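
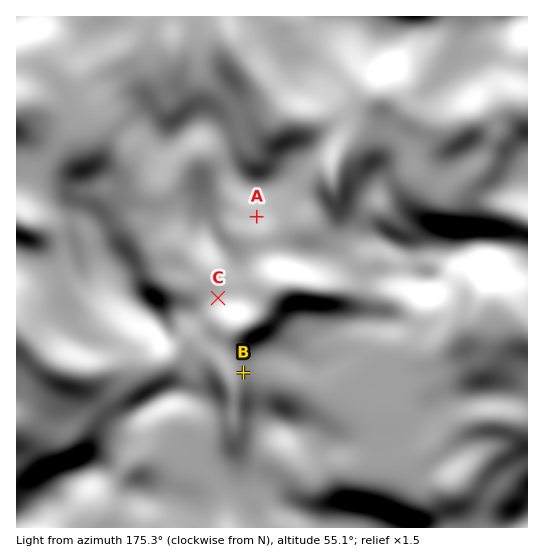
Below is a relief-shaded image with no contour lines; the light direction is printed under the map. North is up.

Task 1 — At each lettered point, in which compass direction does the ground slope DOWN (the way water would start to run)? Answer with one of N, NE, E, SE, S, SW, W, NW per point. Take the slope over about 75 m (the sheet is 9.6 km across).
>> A S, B W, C S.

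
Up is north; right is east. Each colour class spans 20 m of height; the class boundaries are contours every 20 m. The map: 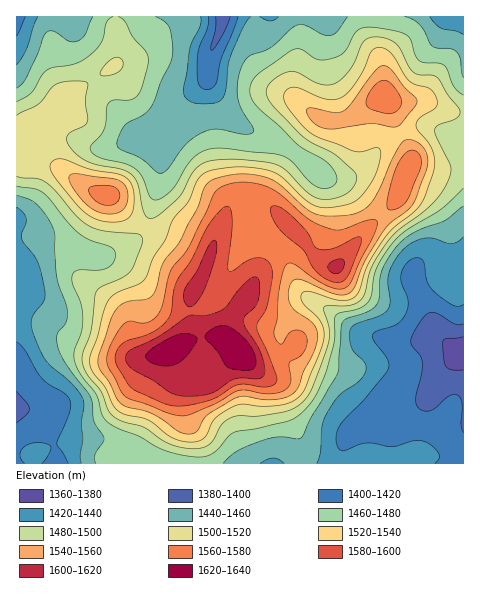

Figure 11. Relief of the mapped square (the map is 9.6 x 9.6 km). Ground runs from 1365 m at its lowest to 1640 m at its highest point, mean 1495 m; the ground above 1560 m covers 16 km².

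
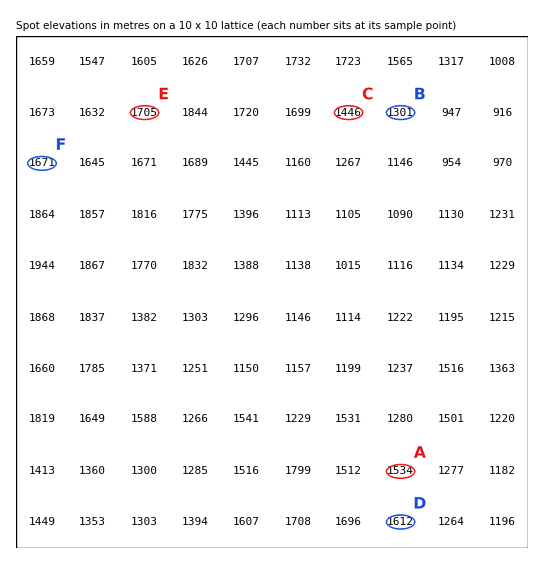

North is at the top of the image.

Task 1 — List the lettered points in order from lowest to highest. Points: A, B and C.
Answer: B C A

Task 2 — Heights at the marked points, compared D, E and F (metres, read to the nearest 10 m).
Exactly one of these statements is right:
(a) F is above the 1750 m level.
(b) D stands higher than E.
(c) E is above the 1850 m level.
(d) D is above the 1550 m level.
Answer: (d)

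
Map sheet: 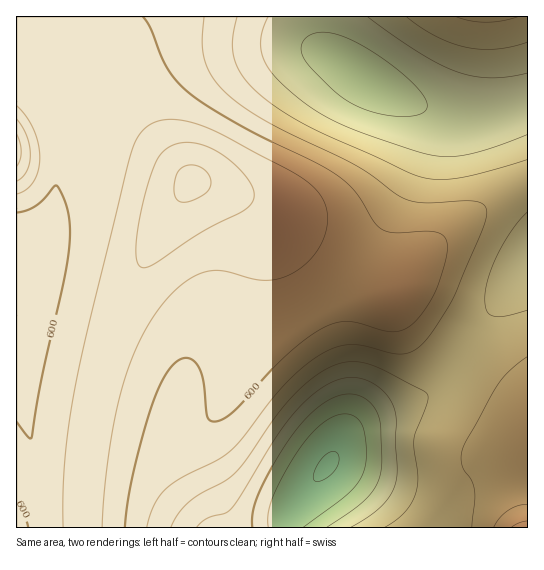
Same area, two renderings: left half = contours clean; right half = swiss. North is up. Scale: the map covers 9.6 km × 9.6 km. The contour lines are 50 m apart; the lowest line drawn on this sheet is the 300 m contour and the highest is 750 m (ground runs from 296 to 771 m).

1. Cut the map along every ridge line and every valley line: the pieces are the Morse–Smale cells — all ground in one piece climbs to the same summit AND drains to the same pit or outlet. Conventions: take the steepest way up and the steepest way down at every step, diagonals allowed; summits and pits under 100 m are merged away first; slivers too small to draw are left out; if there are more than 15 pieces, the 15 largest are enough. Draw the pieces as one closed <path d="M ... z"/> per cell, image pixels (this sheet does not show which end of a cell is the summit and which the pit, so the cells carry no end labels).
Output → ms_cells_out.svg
<path d="M109 16l-93 1 0 60 16 14 12 18 8 17 7 25-2 34-6 17-15 25-7 60-10 50-3 4 0 186 201 1 6-4 14-3 42-1 14-13 32-38 18-30 11-12 20-12 59-23 14-13 28-48 53-64 0-82-7 0-27 15-48 35-31 31-17 25-7 1-10-4-46-24-22-15-38-34-14-11-15-7-54-16-23-26-37-49-16-37-7-36z"/><path d="M315 16l-205 0-1 17 7 36 16 37 37 49 24 26 41 12 27 11 14 11 32 30 22 15 52 28 14 4 8-6 8-15 12-14 23-22 48-35 34-17 0-76-6 0-35 9-25 1-21-4-46-17-25-13-44-31-9-17z"/><path d="M527 268l-52 63-23 40-15 18-18 10-45 16-15 8-12 11-18 29-38 47-6 11 1 7 242-1z"/><path d="M527 16l-210 0-1 11 4 16 6 9 51 35 28 13 36 13 21 4 15 0 51-11z"/><path d="M17 77l0 263 12-53 7-60 19-33 4-16 0-27-10-32-17-28z"/><path d="M289 512l-7 7-8 2-37 0-20 6 68 1z"/>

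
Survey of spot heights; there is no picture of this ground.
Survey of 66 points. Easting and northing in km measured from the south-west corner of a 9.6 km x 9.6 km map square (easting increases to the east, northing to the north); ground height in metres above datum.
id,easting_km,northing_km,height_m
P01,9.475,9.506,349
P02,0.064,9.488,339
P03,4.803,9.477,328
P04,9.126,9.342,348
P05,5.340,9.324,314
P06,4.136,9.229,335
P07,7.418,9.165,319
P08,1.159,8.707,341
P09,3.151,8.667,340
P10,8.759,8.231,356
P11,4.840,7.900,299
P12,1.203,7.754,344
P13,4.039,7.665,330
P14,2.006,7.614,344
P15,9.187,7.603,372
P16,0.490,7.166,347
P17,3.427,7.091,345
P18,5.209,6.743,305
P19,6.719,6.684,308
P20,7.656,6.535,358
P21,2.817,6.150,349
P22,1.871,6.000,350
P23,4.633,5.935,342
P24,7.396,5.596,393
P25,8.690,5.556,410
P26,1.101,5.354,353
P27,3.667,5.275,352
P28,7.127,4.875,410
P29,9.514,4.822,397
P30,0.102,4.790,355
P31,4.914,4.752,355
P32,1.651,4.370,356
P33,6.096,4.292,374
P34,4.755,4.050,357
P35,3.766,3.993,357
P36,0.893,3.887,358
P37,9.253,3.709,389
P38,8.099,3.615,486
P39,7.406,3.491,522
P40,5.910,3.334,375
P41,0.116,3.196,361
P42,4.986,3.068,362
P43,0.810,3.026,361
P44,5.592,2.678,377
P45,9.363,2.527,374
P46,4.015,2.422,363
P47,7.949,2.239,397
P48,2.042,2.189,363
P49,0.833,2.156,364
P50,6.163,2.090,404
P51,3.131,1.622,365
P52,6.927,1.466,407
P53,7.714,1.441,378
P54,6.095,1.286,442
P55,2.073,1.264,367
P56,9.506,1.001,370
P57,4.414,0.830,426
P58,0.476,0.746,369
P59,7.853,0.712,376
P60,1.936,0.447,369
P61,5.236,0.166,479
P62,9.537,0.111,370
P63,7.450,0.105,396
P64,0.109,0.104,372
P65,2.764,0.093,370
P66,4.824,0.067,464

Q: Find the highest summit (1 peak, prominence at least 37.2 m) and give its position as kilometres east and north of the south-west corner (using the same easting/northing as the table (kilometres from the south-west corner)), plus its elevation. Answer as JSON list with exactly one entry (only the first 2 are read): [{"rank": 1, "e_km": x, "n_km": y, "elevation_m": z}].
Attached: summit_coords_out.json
[{"rank": 1, "e_km": 7.56, "n_km": 3.51, "elevation_m": 525}]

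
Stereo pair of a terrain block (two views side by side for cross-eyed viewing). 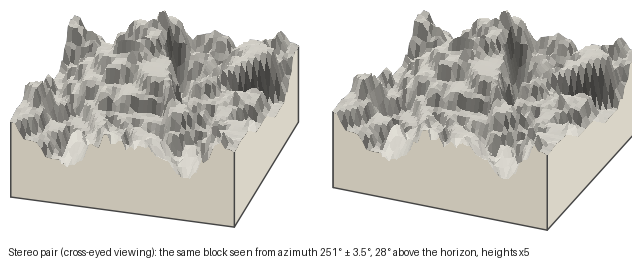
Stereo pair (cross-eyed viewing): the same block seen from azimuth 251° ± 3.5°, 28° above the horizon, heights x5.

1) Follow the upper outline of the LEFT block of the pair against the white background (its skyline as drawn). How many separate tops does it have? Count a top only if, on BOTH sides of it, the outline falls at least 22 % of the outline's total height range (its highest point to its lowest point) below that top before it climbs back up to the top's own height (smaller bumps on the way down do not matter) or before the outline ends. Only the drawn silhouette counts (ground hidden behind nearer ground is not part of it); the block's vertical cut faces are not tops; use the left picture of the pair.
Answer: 2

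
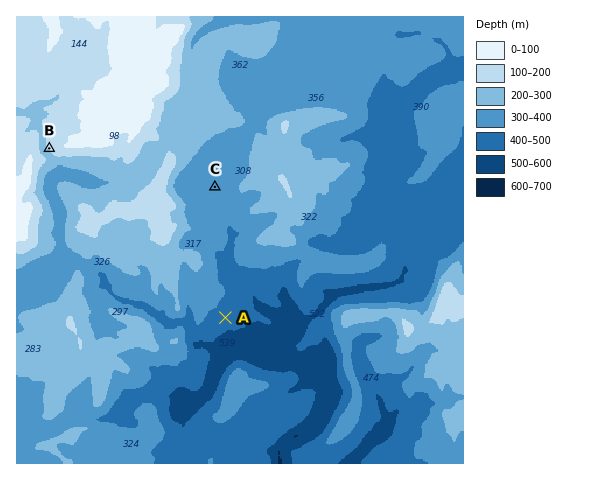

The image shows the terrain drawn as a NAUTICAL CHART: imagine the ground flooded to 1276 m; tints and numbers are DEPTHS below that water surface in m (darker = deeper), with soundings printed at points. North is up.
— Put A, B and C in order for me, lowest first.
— A C B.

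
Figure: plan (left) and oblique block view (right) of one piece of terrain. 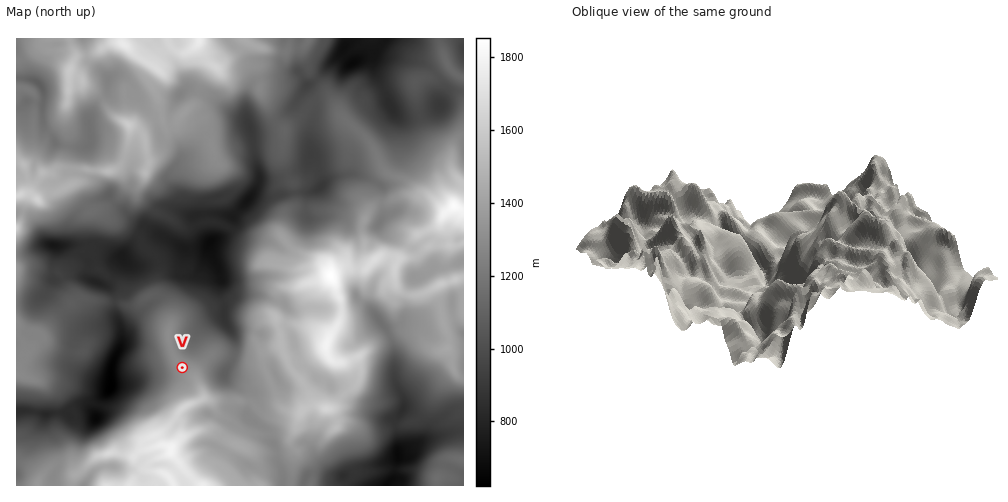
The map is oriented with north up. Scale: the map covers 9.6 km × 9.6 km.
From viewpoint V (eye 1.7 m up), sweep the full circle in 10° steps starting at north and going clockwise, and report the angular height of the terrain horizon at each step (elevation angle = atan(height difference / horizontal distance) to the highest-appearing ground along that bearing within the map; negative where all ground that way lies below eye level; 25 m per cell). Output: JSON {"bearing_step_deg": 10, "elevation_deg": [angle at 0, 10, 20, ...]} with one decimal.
{"bearing_step_deg": 10, "elevation_deg": [3.1, 1.1, -1.3, -1.7, 2.5, 4.4, 8.0, 5.9, 8.8, 6.4, 4.2, 6.0, 8.2, 9.6, 15.8, 17.9, 20.0, 22.2, 21.4, 16.9, 15.3, 12.8, 8.5, 0.7, -1.9, -4.7, -3.8, -0.5, -0.8, -1.6, 0.5, 3.7, 3.5, 2.0, 2.6, 3.6]}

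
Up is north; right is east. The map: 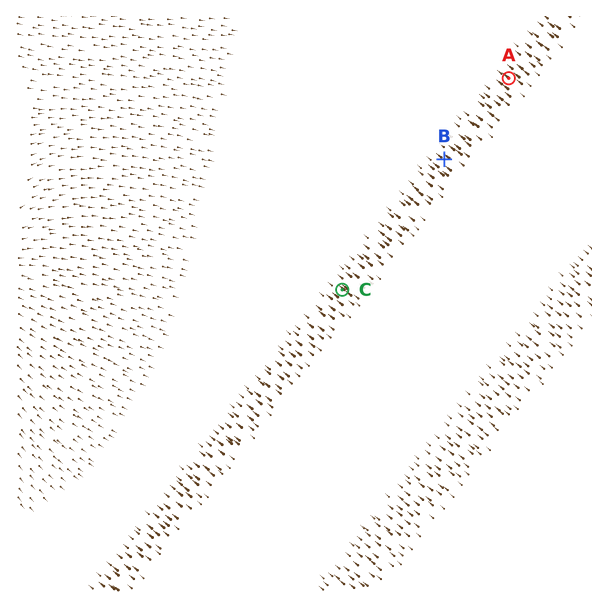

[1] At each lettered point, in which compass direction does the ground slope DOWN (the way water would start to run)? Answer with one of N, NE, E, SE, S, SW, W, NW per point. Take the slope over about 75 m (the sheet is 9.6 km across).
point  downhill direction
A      NW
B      NW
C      NW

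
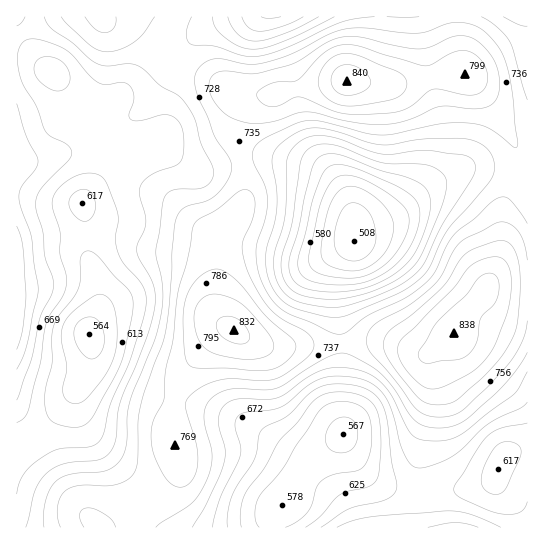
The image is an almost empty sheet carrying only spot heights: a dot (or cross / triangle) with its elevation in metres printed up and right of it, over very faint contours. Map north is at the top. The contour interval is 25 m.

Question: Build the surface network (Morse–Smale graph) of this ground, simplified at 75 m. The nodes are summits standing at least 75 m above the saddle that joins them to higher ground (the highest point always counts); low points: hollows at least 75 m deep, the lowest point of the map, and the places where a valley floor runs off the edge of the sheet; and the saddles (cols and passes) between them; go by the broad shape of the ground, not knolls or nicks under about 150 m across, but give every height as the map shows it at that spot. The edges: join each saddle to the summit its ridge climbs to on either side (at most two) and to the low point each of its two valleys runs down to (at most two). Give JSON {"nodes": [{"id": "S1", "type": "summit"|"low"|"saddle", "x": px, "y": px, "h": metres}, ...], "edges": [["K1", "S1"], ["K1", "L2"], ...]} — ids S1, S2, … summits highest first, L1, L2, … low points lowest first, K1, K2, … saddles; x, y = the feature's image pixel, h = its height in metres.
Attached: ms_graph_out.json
{"nodes": [
{"id": "S1", "type": "summit", "x": 347, "y": 81, "h": 840},
{"id": "S2", "type": "summit", "x": 454, "y": 333, "h": 838},
{"id": "S3", "type": "summit", "x": 234, "y": 330, "h": 832},
{"id": "L1", "type": "low", "x": 354, "y": 241, "h": 508},
{"id": "L2", "type": "low", "x": 89, "y": 334, "h": 564},
{"id": "L3", "type": "low", "x": 342, "y": 434, "h": 567},
{"id": "L4", "type": "low", "x": 270, "y": 17, "h": 597},
{"id": "K1", "type": "saddle", "x": 143, "y": 498, "h": 735},
{"id": "K2", "type": "saddle", "x": 241, "y": 159, "h": 730},
{"id": "K3", "type": "saddle", "x": 342, "y": 343, "h": 729},
{"id": "K4", "type": "saddle", "x": 513, "y": 181, "h": 716},
{"id": "K5", "type": "saddle", "x": 169, "y": 65, "h": 710}],
"edges": [["K1", "S3"], ["K1", "L2"], ["K1", "L3"], ["K2", "S1"], ["K2", "S3"], ["K2", "L1"], ["K2", "L2"], ["K3", "S2"], ["K3", "S3"], ["K3", "L1"], ["K3", "L3"], ["K4", "S1"], ["K4", "S2"], ["K4", "L1"], ["K5", "S1"], ["K5", "L2"], ["K5", "L4"]]}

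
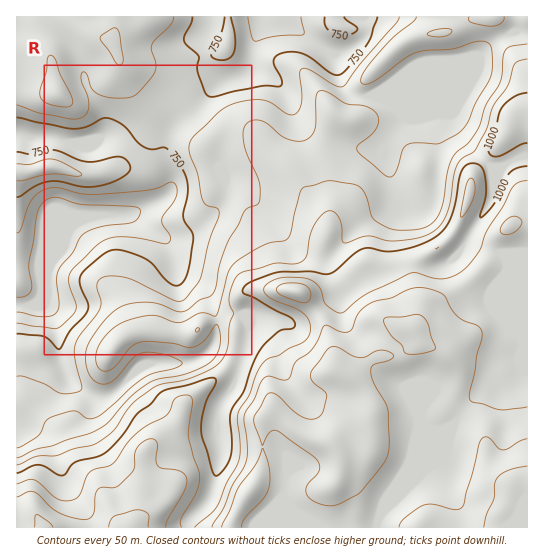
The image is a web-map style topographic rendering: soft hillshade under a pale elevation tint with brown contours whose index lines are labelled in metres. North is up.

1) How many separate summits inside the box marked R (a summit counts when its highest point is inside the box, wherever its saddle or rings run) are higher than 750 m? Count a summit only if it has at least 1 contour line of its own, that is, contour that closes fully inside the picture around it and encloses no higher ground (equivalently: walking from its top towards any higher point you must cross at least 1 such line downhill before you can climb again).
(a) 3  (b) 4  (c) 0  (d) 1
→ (d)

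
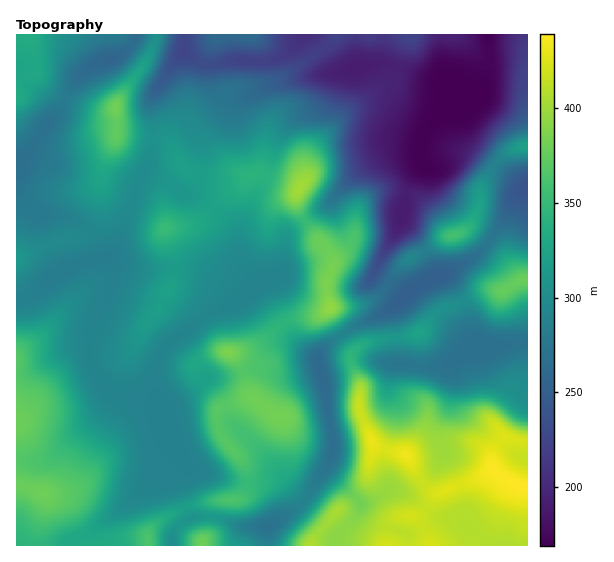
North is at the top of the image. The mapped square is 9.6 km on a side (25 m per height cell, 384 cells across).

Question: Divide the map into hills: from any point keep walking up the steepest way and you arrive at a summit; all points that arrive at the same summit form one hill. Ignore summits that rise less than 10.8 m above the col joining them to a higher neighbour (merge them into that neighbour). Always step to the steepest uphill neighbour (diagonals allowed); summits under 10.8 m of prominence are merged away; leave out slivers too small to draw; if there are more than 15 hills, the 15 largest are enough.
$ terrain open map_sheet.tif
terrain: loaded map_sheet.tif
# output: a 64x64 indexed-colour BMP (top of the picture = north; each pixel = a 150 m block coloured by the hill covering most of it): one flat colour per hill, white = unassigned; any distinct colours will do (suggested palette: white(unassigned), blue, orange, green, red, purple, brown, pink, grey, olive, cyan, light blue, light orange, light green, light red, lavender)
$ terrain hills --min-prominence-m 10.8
<image width="64" height="64" href="data:image/bmp;base64,Qk12CAAAAAAAAHYAAAAoAAAAQAAAAEAAAAABAAQAAAAAAAAIAAATCwAAEwsAABAAAAAAAAAA////ALR3HwAOf/8ALKAsACgn1gC9Z5QAS1aMAMJ34wB/f38AIr28AM++FwDox64AeLv/AIrfmACWmP8A1bDFADMzMzAAAAAAAAAAAAAAAAAAAAAAIiIiIiIiIiIiIiIiMzMzMzAAAAAAAAAAAAAAAAAAAAAiIiIiIiIiIiIiIiIzMzMzMwAAAAAAAAAAAAAAAAAAAAIiIiIiIiIiIiIiIjMzMzMzMAAAAAAAAAAAAAAAAAAAACIiIiIiIiIiIiIiMzMzMzMzMAAAAAAAAAAAAAZgAAAAAiIiIiIiIiIiIiIzMzMzMzMzAAAAAAAAAAAABmYAAAAFIiIiIiIiIiIiIjMzMzMzMzMwAAAAAAAAAABmZmAAAFVVIiIiIiIiIiIiMzMzMzMzMzMAAAAAAAAABmZmYAAFVVVVVSIiIiIiIiIzMzMzMzMzMzMAAAAAZmZmZmZmAFVVVVVVUiIiIiIiIjMzMzMzMzMzMzAAZmZmZmZmZmZlVVVVVVVVIiIiIiIiMzMzMzMzMzMzMwZmZmZmZmZmZmVVVVVVVVVSIiIiIiLMzMMzMzMzMzMzBmZmZmZmZmZmZVVVVVVVVVIiIiIiIszMzDMzMzMzMzNmZmZmZmZmZmZmVVVVVVVVUiIiIiIizMzMwzMzMzMzM2ZmZmZmZmZmZmZVVVVVVVVSIiIiIiLMzMzMMzMzMzM2ZmZmZmZmZmZmZVVVVVVVVVIiIiIiIszMzMzDMzMzMzZmZmZmZmZmZmZlVVVVVVVVUiIiIiIizMzMzMwzMzMzNmZmZmZmZmZmZmVVVVVVVVVVIiIiIiLMzMzMzMMzMzOWZmZmZmZmZmZmZVVVVVVVVVUiIiIiIszMzMzMzDMREZmWZmZmZmZmZmZlVVVVVVVVVSIiIiIizMzMzMzBEREZmZlmZmZmZmZmZmVVVVVVVVVVIiIiIiLMzMzMzMERERmZmZZmZmZmZmZmVVVVVVVVVVVSIiIiIszMzMzMERERGZmZmZmWZmZmZmZVVVVVVVVVVSIiIiIiMzzMzMERERERmZmZmZmZmZmZllVVVVVVVf//IiIiIiIzMzzMwRERERGZmZmZmZmZmZmZVVVVVVX////yIiIiIjMzMzzBEREREZmZmZmZmZmZmXdVVVVVVf/////yIiIiMzMzMzERERERGZmZmZmZmZmXd3VVVVVV//////u7u7szMzMzMxERERERGZmZmZmZmXd3d3VVVV//////+7u7uzMzMzMzERERERERmZmZmZmZd3d3d1VVX//////7u7u7MzMzMzMREREREREZmZmZmZd3d3d3d1Vf//////u7u7szMzMzMzEREREREREZmZmZl3d3d3d3d3//////u7u7uzMzMzMzMRERERERERERmZl3d3d3d3d3d/////+7u7u7ADMzMzMxERERERERERqpmXd3d3d3d3d3j///+7u7u7sAAzMzMzMRERERERERqqqZd3d3d3d3d3iI///7u7u7uwAAMzMzMxEREREREaqqoREXd3d3d3d4iIiI/7u7u7u7AAAAMzMzERERERGqqqoRERd3d3d3d3iIiIiIu7u7u7sAAAAAAzMaqqqqqqqqqhERF3d3d3d3eIiIiIiIu7u7uwAAAAAABKqqqqqqqqqqERERd3d3d3d3iIiIiIiIu7u7AAAAAAAESqqqqqqqqqoRERF3d3d3d3eIiIiIiIiLu7sAAAAAAERKqqqqqqqqqhEREXd3d3d3d3iIiIiIiIu7uwAAAAAEREqqqqqqqqqhERERd3d3d3d3d4iIiIiIiLu7AAAAAERESqqqqqqqqqERERERd3d3d3d3iIiIiIiIi7sAAEREREREqqqqqqqhEREREREXd3d3d3eIiIiIiIiLuwBERERERESqqqqqqhEREREREREXd3d3d4iIiIiIiIi7BEREREREREqqqqoRERERERERERF3d3d3eIiIiIiIiLtERERERERESqqqERERERERERERERd3d3d4iIiIiIiIiERERERERERKqqERERERERERERERF3d3d3iIiIiIiIiNREREREREREShERERERERERERERERF3d3d4iIiIiIiN1ERERERERERBERERERERERERERERERd3d3eIiIiIjd3eREREREREREQREREREREREREREREREXd3d4iIiIjd3d7kRERERERERBEREREREREREREREREREREYiIiI3d3d3uREREREREREERERERERERERERERERERERGIiI3d3d3e7kREREREREQREREREREREREREREREREREYiIjd3d3d7u5ERERERERBERERERERERERERERERERERGIiN3d3d3u7uREREREREERERERERERERERERERERERERiI3d3d3e7u5EREREREQREREREREREREREREREREREREYjd3d3d7u7uRERERERBEREREREREREREREREREREREREd3d3d3u7u5EREREREERERERERERERERERERERERERERIt3d3e7u7uRERERERBERERERERERERERERERERERERIi3d3d7u7u7kREREREERERERERERERERERERERERAAIiIt3d3u7u7u5ERERERBERERERERERERESIREREQAAAiIi3d3e7u7u7u5EREREQREAAREQERERESIiIgAAAAAiIiLd3d7u7u7u7uJEREREAAAAAAAAARERIiIiIAAAACIiIt3d3u7u7u7u4iREREQAAAAAAAAAERIiIiIgAAAAIiIi3d3e7u7u7u7iIkRERAAAAAAAAAABIiIiIiAAAAAiIiLd3d"/>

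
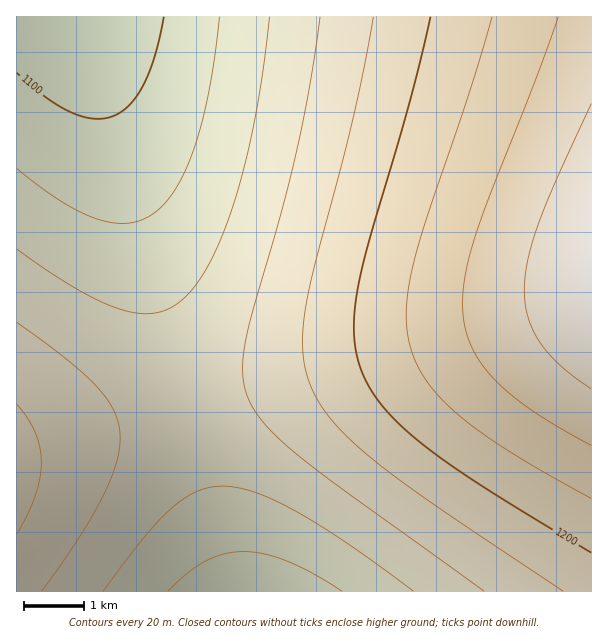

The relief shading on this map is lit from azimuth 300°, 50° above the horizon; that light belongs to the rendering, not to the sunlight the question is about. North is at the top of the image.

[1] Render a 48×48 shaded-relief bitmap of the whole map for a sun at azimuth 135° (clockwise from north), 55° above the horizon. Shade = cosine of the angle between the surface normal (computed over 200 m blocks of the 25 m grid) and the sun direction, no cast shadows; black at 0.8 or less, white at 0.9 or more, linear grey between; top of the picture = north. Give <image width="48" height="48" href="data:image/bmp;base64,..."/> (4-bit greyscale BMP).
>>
<image width="48" height="48" href="data:image/bmp;base64,Qk32BAAAAAAAAHYAAAAoAAAAMAAAADAAAAABAAQAAAAAAIAEAAATCwAAEwsAABAAAAAAAAAAAAAAABEREQAiIiIAMzMzAERERABVVVUAZmZmAHd3dwCIiIgAmZmZAKqqqgC7u7sAzMzMAN3d3QDu7u4A////AFVVVVVVVVVVRERERDMzMzMzMzMzMzMzM1VVVVVVVVVVRERERDMzMzMzMzMzMzMzM1VVVVVVVVVURERERDMzMzMzMzMzMzMzM1VVVVVVVVVURERERDMzMzMzMzMzMzMzM1VVVVVVVVVERERERDMzMzMzMzMzMzMzM1VVVVVVVVREREREQzMzMzMzMzMzMzMzM0RFVVVVVUREREREQzMzMzMzMzMzMzMzM0REREVUREREREREMzMzMzMzMzMzMzMzM0RERERERERERERDMzMzMzMzMzMzMzMzM0REREREREREREQzMzMzMzMzMzMzMzMzM0RERERERERERDMzMzMzMzMzMzMzMzMzM0REREREREREMzMzMzMzMzMzMzMzMzMzMzNEREREREQzMzMzMzMzMzMzMzMzMzMzMzMzM0REMzMzMzMzMzMzMzMzMzMzMzMzMzMzMzMzMzMzMzMzMzMzMzMzMzMzMzMzMzMzMzMzMzMzMzIiIiIiMzMzMzMzMzMzMzMzMzMzMzMzIiIiIiIiIiMzMzMzMzMzMzMzMzMzMzMiIiIiIiIiIiIiMzMzMzMzMzMzMzMzMyIiIiIiIiIiIiIiIiMzMzMzMzMzMzMzIiIiIiIiIiIiIiIiIiIjMzMzMzMzMzMiIiIiIiIiIiIiIiIiIiIiIjMzMzMzMyIiIiIiIhERERERIiIiIiIiIiIjMzMzMiIiIiIiIRERERERERIiIiIiIiIiIjMzIiIiIiIiERERERERERERIiIiIiIiIjMzIiIiIiIhERERERERERERESIiIiIiIjMyIiIiIiIhERERERERERERERESIiIiIjMyIiIiIiIREREREREREREREREREiIiIjMyIiIiIiIREREREREREREREREREREiIjMzIiIiIiIRERERERERERERERERERERIjMzIiIiIiIRERERERERERERERERERERETMzIiIiIiERERERERERERERERERERERETMzIiIiIiERERERERERERERERERERERETMzIiIiIiERERERERERERERERERERERETMzIiIiIiERERERERERERERERERERERETMzIiIiIiERERERERERERERERERERERETMzIiIiIiERERERERERERERERERERERETMzIiIiIiERERERERERERERERERERERETMzMiIiIiERERERERERERERERERERERETMzMiIiIiERERERERERERERERERERERETMzMiIiIiERERERERERERERERERERERETMzIiIiIiERERERERERERERERERERERETMzIiIiIiERERERERERERERERERERERETMzIiIiIiERERERERERERERERERERERETMzIiIiIiERERERERERERERERERERERETMzIiIiIiERERERERERERERERERERERETMzIiIiIiERERERERERERERERERERERETMzIiIiIiERERERERERERERERERERERETMzIiIiIhEREREREREREREREREREREREQ=="/>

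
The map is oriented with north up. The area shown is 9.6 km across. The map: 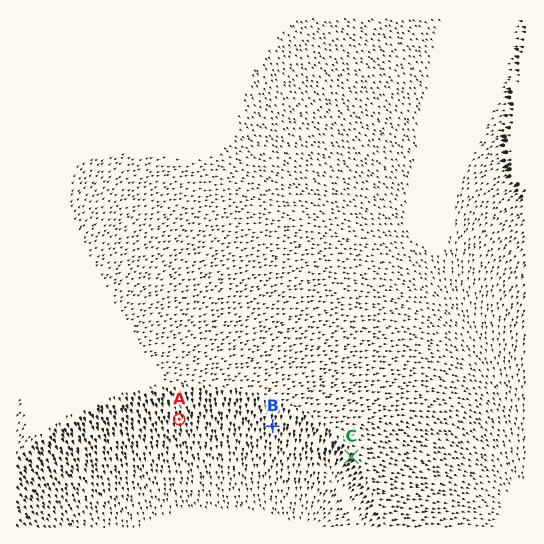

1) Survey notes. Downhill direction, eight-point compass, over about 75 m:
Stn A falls S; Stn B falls S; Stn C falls SW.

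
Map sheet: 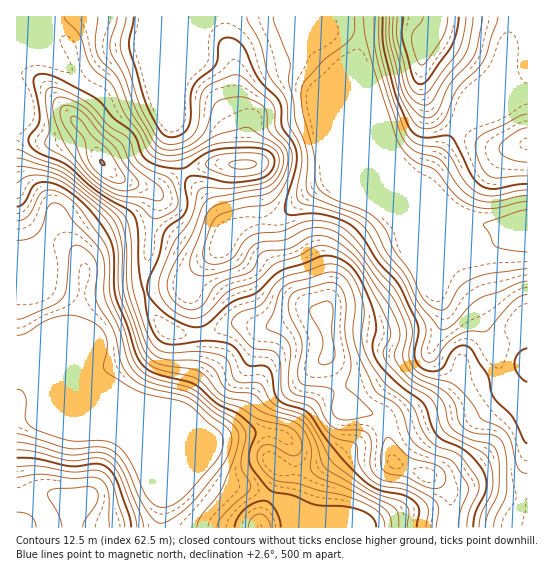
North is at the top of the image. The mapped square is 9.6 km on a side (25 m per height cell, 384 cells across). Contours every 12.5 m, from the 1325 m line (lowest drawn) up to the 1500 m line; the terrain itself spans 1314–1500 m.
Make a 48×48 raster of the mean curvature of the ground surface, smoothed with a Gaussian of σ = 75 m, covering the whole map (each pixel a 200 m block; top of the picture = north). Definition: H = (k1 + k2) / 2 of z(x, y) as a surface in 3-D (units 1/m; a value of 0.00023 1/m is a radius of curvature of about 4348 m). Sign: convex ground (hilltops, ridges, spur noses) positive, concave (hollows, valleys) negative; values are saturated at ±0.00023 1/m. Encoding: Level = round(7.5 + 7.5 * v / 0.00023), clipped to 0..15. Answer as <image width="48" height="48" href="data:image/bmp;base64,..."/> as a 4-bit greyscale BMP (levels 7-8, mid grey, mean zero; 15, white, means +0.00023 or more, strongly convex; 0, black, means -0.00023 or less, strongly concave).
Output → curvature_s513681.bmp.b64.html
<image width="48" height="48" href="data:image/bmp;base64,Qk32BAAAAAAAAHYAAAAoAAAAMAAAADAAAAABAAQAAAAAAIAEAAATCwAAEwsAABAAAAAAAAAAAAAAABEREQAiIiIAMzMzAERERABVVVUAZmZmAHd3dwCIiIgAmZmZAKqqqgC7u7sAzMzMAN3d3QDu7u4A////AJh3eIZ811eZmJqb/mZ3d3dgJ5iby4QjeId3eJiLtlV5mHeKy1d2ZVMANUNYu5UzV3eIiry7lDNGiYZnhkVFZUMkZBJHq7l1V4mqu97rcyREaadURVVndlV6t1i6m92mV5vMus77Yzd1R6p0SLqZh2e+/L79mbymRpq6h53qU1d3RGmYneuZmJrN7szsupmnRZmYVYzIQ3d3dDWK38dVeqmJ3ZiZvJipU5h2RFiGNXd3diNZ3YMSaYVHu3Z3m4nLYnZUQyNDV3d3dSE2hjECi4Q2qXd2ZUarc3QzRVVXd3d3UzI2YxADvrhoqYiGMiNnZZVGd3d3d3dkE1ZohlQ2vuyqqpmYVVZ2ZsdXd3d3ZTIQFJuXesyXm8upq7u6h3h2aMhnd3ZkREQzN9/HaM/Zd4iHiqq6h2dlaKdnd2iGVneIeb3aZXzah3eZiYd2Zmh1aIZ3d3qGaKqph4irdFnLqYiqiHMTeIl2end3d3l1acyod2V5hEeru7qWRVADnKhVm3Z3d2dTWu25d3VZllV5m7ljRmEDrrZFeYVXdlUySu7cypd5qWVomrdFnLYje6dmd6dERWUiSu/+y8uauoZ5mqZYvcl0SId5mal1Z3UzbP/IZ6u6qYiam6d5q6l1R4d4qpmYh3VFnvxiE3q6d4m6q7mZmpZEV4h3momql2Vov+gyNGiYZ5vLrMuoi5MSaJmHi4mahkRY38YjZ4mXaLy6rNyne5MTeImHioiZhkI438c1eImWRpqYrO2meoJGeHiHeHeZhjEnzulVZUVmZndmi9yFZ1JnaHd3d3d4hTIlrut2YxI4u4Zniql1VCV3Z3ZmZnd3ZEQ0ndp4hDY4u4eJqph2Uzd3d4h3Znh3ZVZFrLhppidVZkWbu5iIZVd3d4h3eJh2dmVFiahppiRlRDR6q6qoVXhnd2VVVqhUQzM1ZpqspTREVmRYmYh0NnqGZEREMtgyEBNpdpzclVVDRnU1ZSEkd3iVRXiHQscgAlnP7Ly4VGhkV3U0QSV3d3eFV6zbhoQRNa7//runVXm6q5ZVNHd3d3ZkaazcqkRFaN//p3mqvN7//+hmNnd3d1VUaaqqmki7me/6VFZ6z/////uGNnd3dUdkaJmZmY39mM/ZiFIkabmJvvyVJ3d3cnqGaZqqqou3aN2Y3WABJWQzRnd0N3d3QqynaJmqq1VVn/pFu1AQN4Znh0NUR3d3I77JZnd3m3I5//YmpyFzSaiJzJVUZ3h2BKzLZGVEaXJd/4RapQV0aqiJzslTZ4d0BbzKY3d2V2OexjWclBd0e7maqZhSZ3dyF+/IU0d3Z1fLU0jMgzd1aqmahVZkR3dgKP/oVEV3aHqnRpmrgld3RneZdVeIdWdBSN/pZWVXamdlaad4Ymd3dFeZdniIh1UiWM/amHdmandmi5VnQ3d3dmmph3d3iHUiat7KqYdlaXd4rIZ3M3d3doqph2Z4mZcxff26unZlaId4qXeZU3d3d3mIdmeJmZcwb/uaynZlaId3dmisk3d3d2d3ZmeIiHYgXdh6y4Z3eQ=="/>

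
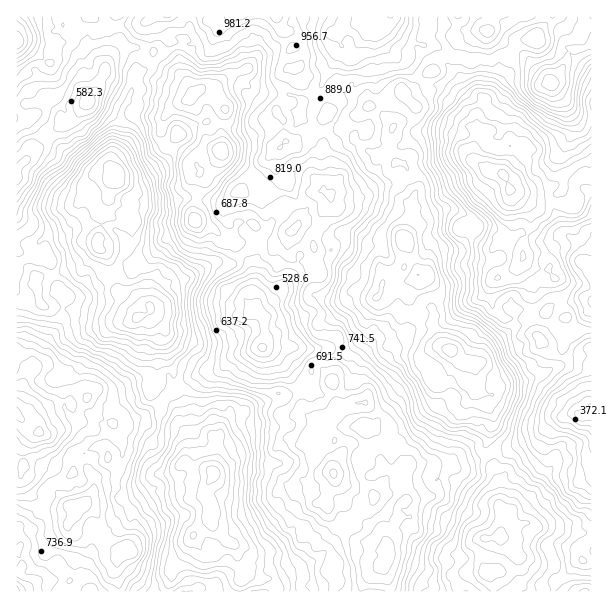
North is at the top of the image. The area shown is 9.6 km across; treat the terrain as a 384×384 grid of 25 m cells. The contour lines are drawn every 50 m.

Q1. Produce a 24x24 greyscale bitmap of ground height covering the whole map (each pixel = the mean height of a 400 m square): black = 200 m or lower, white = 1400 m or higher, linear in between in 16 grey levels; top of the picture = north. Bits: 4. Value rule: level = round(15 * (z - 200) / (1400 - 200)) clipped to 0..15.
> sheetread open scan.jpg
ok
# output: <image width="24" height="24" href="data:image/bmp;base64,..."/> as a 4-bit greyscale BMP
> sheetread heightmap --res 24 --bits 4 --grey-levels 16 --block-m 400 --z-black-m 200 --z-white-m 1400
<image width="24" height="24" href="data:image/bmp;base64,Qk2WAQAAAAAAAHYAAAAoAAAAGAAAABgAAAABAAQAAAAAACABAAATCwAAEwsAABAAAAAAAAAAAAAAABEREQAiIiIAMzMzAERERABVVVUAZmZmAHd3dwCIiIgAmZmZAKqqqgC7u7sAzMzMAN3d3QDu7u4A////AJh3aKqrqYZUeay7mYdmV7zMqHZEaazLmHZVZ73cl2VUV6zLqGVFeb3bdlVVVpvLl1Zles3adURVVoqpdUVmec3bdlRVVnmXZSNWaKvKdVVlaJqWVCNVaJqpdlVWirymQkVVeZiHZmVXrM24VEVnmphkNGZ5vd2nZWeavLlkJGeavduGZomb3shTNXm7zKh3d5mbzchTNXq8zJZmaJm8u6h1Vnm8zIZVWIm9yoZmZ3isy4ZVZ4rNy3RmZ3ebyoZEVnrN23Vnd2aKuWMjRFi+2mRHiHeaqEIjVFaLyGQ2mYiqp0M0ZmVXl2VGiImap0RGiGZFh1RGiImqqGVpuYdld1VWiYiJmYiLyqh2d3eHiYdniZqZu6h3eIipmXZWeaupqw=="/>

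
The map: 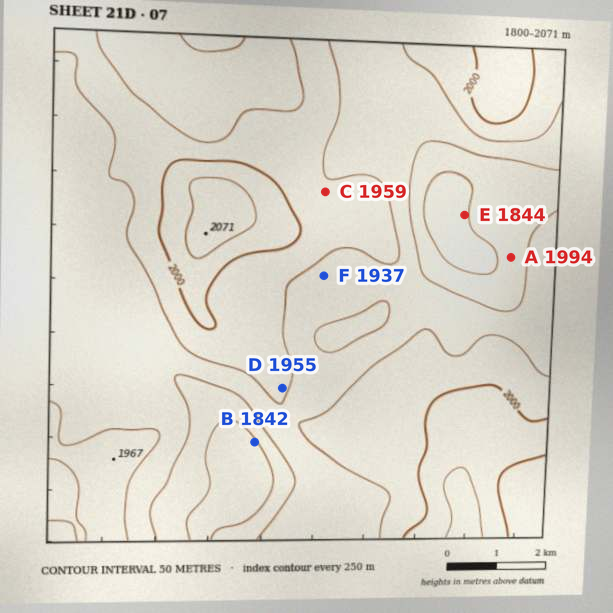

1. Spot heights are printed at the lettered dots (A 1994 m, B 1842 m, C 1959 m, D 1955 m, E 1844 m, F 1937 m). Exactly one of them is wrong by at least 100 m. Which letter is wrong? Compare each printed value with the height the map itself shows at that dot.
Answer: A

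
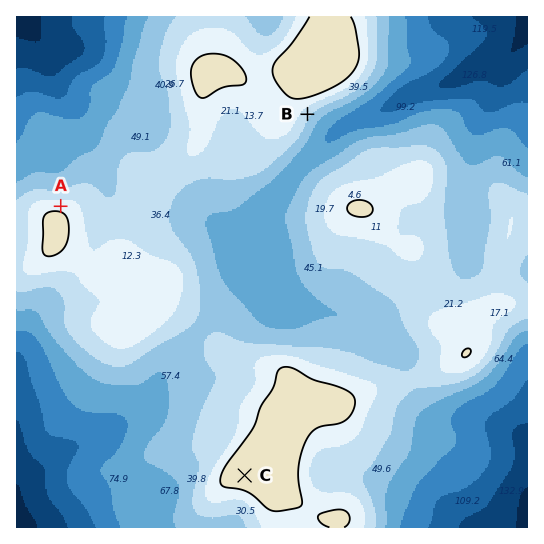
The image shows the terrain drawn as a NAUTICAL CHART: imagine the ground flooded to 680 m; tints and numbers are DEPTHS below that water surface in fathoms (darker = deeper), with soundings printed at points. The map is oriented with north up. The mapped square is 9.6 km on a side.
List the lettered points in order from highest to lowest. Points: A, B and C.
C A B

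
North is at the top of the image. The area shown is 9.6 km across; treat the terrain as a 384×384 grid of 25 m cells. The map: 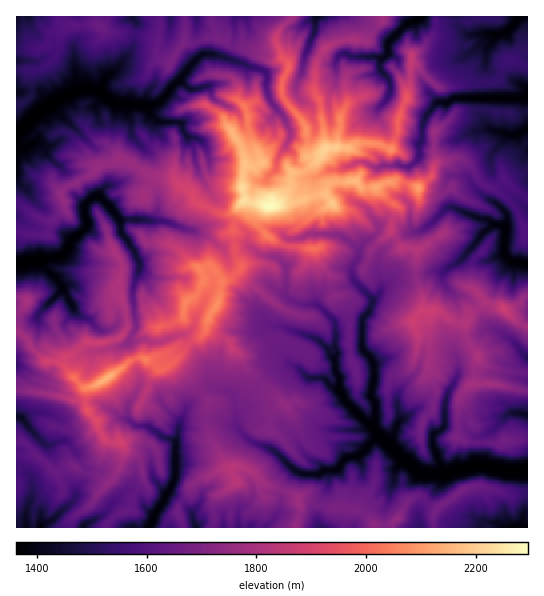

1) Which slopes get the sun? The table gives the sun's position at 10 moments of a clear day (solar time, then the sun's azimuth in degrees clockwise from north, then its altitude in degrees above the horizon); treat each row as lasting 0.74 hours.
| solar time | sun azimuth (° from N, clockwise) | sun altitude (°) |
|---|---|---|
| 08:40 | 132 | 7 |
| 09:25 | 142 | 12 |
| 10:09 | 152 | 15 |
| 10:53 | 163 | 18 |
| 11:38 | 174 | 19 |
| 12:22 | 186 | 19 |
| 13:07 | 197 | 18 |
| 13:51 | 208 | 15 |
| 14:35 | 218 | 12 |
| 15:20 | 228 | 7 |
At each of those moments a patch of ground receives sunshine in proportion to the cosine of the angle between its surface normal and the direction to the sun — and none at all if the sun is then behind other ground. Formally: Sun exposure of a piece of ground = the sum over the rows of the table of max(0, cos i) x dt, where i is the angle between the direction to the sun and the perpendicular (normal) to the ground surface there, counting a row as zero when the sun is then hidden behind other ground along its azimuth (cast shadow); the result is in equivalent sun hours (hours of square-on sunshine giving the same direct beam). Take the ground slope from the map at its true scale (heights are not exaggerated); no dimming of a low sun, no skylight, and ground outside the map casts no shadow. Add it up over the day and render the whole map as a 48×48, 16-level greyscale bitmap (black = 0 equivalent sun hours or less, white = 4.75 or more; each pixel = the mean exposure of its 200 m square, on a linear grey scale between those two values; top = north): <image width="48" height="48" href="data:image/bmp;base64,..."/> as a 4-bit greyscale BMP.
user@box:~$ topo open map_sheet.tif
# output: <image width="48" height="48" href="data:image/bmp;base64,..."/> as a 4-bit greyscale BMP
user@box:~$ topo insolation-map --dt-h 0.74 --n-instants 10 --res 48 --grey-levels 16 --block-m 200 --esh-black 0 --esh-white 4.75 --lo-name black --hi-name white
<image width="48" height="48" href="data:image/bmp;base64,Qk32BAAAAAAAAHYAAAAoAAAAMAAAADAAAAABAAQAAAAAAIAEAAATCwAAEwsAABAAAAAAAAAAAAAAABEREQAiIiIAMzMzAERERABVVVUAZmZmAHd3dwCIiIgAmZmZAKqqqgC7u7sAzMzMAN3d3QDu7u4A////AHiCa7Nc/nOoaImbukRpzauESbmYiHiKypeZI81Uh3JFeImHqoeJuZhSEWloqazLypaZozqlWMQl2L26iphnQjNDITlRe7udq4h3d3XMaIQmqjjsmHMDMSMlEAAABJp1M0eJeoZKuVpDObhmkxAAAAMEQAAAAAAAAHqVeFdomHgjIUdmMyAjEQEEQQAAAAAAAolBMVmpyIc0dlEAEAWHyiABERaidRA57oMBJZrch4M0h1EAAnhoVZYgA5xWv//9vCBamJpCJBFUZUMzm4V1VndRNJliZlQCNAOXV5lAAjqFZUVnVVd2eHQUtiSWJodAEGYkicQ0S8iJZnd2ZolndSBWd3NnSGZkAdzd7VWKZ3WpdnZnZnV2UhSTZbpmSYZ4zO2nWf/rpJqKpTR3ZjESIidkmYqoRbzf/hEmqSf+qJ7bl3iHdCMQFDmDWpipcliFIQW6cQAZy97rmImZZEMnpWhTRpd3dUVDRXmYMAAAXaVbmZm5ZWe4Y0UjM2lmZ3lVQbgREiEAAAJErbmUVmh1NGUYumh2eXNWRqIAADIQAAABfdgyNWUgOFYruqiHiFExbDACAAAAEHu6aKVFVDN7xnYleqiIqpZZ3VETAAAyIRAqdauGVq3KZJcyQ0aJhGnOw4gQABZnMyAmlXuHeqQQO5iCMhNEEjioNkRQATVnIxJkZzd5uCSJmJc0MzIQAUcQBAAAAVRGMAMxGGe7hHepp0FKdDMQFmEAAAAAN3VEQBVEZnN7qre8uWWmhmURAAAAABABISREMEZVdEEmqVVsyHdXiZqnEAAAAGMzEVqWEnVDAAExFY7f7LlZjMmqggQgJ87tUkIxBphQAARWv+dDNDVmtjJqy0ByKoZ2ZQFANAAAACeZpjZQAnrIaRAEh3ETJSaJ6yYgAAADaHZ9zP/O3v7Wd6gQETIVRIQUoyUBZ3arzJfu7/7b3+pKzryyADu0gzBZdDAUiomYgwJJUzablkS/5V2ripQZdwJ2W5U2VGmJQUiFAANCRH3cq7uXpzandDhiBM6oVWdiETQyEANTI2cwNkBaI2cVRFIQA1jtxyIxESVWhgNJgQAQAAAGmZQTMyABVSEmQQEhESVkRBAmrIVBEyABV0QhMzIREBAhAAAAADiTISAQOKmcpyABAAJQJEV3URIQARAxA5pxABAiAAAQAmAGQQARAVMxETAAAAAAN5giEABRIBAAA4QDiGVpuZUhIwAAAAJYeGICQQNQIEEAAnQAJ3eZmYljISEAABAUijAjUhYAIBYgAHowASIQARZ3UgE3eXYRAAEgEFEDIAA0ADVGUzMzRKm6h3hnq6hAIQAAADQBEAAAARWVRomaeJm6l6hjJHqSEiAAABcRMAIQAhhBI0ImvBJJiLu5VWhlIQAAJHQxQgAAACZDMSQ2dpqWiKq7lmM3cxJFRVAwSCIzADN1Z0IiJEM3eniqqGQkWKhDNUAgA5unEAA3ZUMgEzNli6l0QjQkIkMiMiIBAAAVggAERYd1EjMlQjM0E2QkI0IRIQVQAAAllhADNWmqUQ=="/>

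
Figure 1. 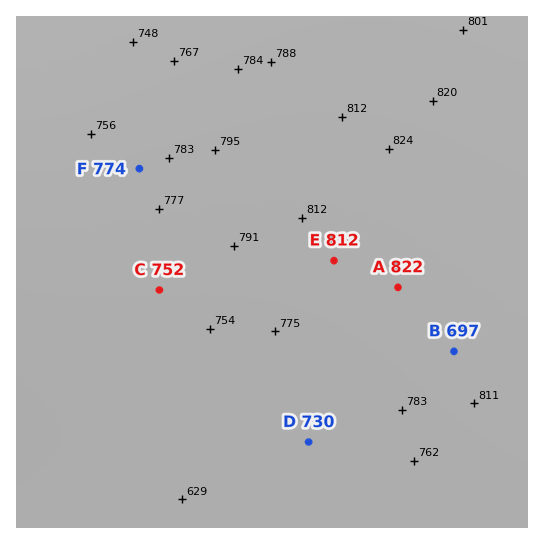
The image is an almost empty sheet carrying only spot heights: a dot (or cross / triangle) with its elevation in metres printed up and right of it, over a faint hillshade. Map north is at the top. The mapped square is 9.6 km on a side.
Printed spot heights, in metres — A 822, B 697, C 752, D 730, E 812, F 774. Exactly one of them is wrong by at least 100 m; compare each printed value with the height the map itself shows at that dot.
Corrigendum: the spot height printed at B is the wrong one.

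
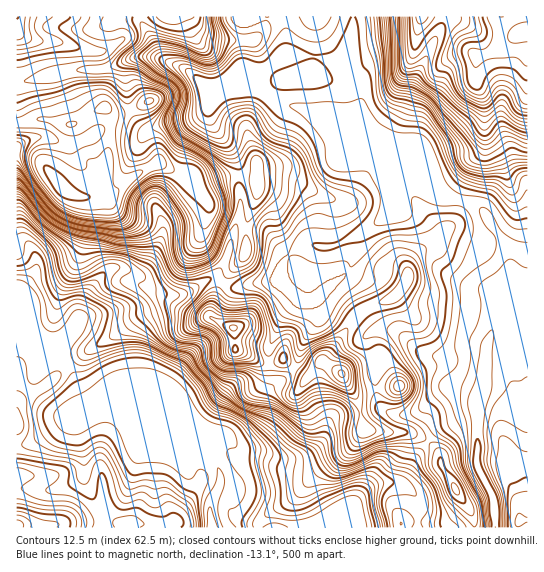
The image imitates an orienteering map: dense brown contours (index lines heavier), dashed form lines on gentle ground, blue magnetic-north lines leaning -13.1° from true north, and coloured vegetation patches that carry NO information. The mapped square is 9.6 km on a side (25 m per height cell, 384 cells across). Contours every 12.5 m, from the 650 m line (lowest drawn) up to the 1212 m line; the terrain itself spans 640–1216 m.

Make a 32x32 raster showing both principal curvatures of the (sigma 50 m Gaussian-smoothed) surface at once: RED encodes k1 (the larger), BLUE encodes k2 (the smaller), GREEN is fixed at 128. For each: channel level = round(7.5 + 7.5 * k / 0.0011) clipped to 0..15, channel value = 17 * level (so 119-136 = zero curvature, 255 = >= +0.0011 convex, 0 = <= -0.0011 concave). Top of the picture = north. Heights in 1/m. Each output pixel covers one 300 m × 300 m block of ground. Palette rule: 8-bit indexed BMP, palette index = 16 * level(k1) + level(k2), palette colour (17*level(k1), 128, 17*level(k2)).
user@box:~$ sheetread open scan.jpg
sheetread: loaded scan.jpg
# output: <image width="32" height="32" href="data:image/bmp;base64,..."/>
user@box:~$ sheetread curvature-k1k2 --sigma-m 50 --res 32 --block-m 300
<image width="32" height="32" href="data:image/bmp;base64,Qk02CAAAAAAAADYEAAAoAAAAIAAAACAAAAABAAgAAAAAAAAEAAATCwAAEwsAAAABAAAAAAAAAIAAABGAAAAigAAAM4AAAESAAABVgAAAZoAAAHeAAACIgAAAmYAAAKqAAAC7gAAAzIAAAN2AAADugAAA/4AAAACAEQARgBEAIoARADOAEQBEgBEAVYARAGaAEQB3gBEAiIARAJmAEQCqgBEAu4ARAMyAEQDdgBEA7oARAP+AEQAAgCIAEYAiACKAIgAzgCIARIAiAFWAIgBmgCIAd4AiAIiAIgCZgCIAqoAiALuAIgDMgCIA3YAiAO6AIgD/gCIAAIAzABGAMwAigDMAM4AzAESAMwBVgDMAZoAzAHeAMwCIgDMAmYAzAKqAMwC7gDMAzIAzAN2AMwDugDMA/4AzAACARAARgEQAIoBEADOARABEgEQAVYBEAGaARAB3gEQAiIBEAJmARACqgEQAu4BEAMyARADdgEQA7oBEAP+ARAAAgFUAEYBVACKAVQAzgFUARIBVAFWAVQBmgFUAd4BVAIiAVQCZgFUAqoBVALuAVQDMgFUA3YBVAO6AVQD/gFUAAIBmABGAZgAigGYAM4BmAESAZgBVgGYAZoBmAHeAZgCIgGYAmYBmAKqAZgC7gGYAzIBmAN2AZgDugGYA/4BmAACAdwARgHcAIoB3ADOAdwBEgHcAVYB3AGaAdwB3gHcAiIB3AJmAdwCqgHcAu4B3AMyAdwDdgHcA7oB3AP+AdwAAgIgAEYCIACKAiAAzgIgARICIAFWAiABmgIgAd4CIAIiAiACZgIgAqoCIALuAiADMgIgA3YCIAO6AiAD/gIgAAICZABGAmQAigJkAM4CZAESAmQBVgJkAZoCZAHeAmQCIgJkAmYCZAKqAmQC7gJkAzICZAN2AmQDugJkA/4CZAACAqgARgKoAIoCqADOAqgBEgKoAVYCqAGaAqgB3gKoAiICqAJmAqgCqgKoAu4CqAMyAqgDdgKoA7oCqAP+AqgAAgLsAEYC7ACKAuwAzgLsARIC7AFWAuwBmgLsAd4C7AIiAuwCZgLsAqoC7ALuAuwDMgLsA3YC7AO6AuwD/gLsAAIDMABGAzAAigMwAM4DMAESAzABVgMwAZoDMAHeAzACIgMwAmYDMAKqAzAC7gMwAzIDMAN2AzADugMwA/4DMAACA3QARgN0AIoDdADOA3QBEgN0AVYDdAGaA3QB3gN0AiIDdAJmA3QCqgN0Au4DdAMyA3QDdgN0A7oDdAP+A3QAAgO4AEYDuACKA7gAzgO4ARIDuAFWA7gBmgO4Ad4DuAIiA7gCZgO4AqoDuALuA7gDMgO4A3YDuAO6A7gD/gO4AAID/ABGA/wAigP8AM4D/AESA/wBVgP8AZoD/AHeA/wCIgP8AmYD/AKqA/wC7gP8AzID/AN2A/wDugP8A/4D/ANnGyLmllre4t6fKtJKnt8eVlYWGd3R06KeUp4X3wMHIlnWGl4WXhZeGqLijk5d1lre4l3V0c7fIh2OU1/mgwriFhYWFhbeVlpandbaEl3WFl6i3pYRio6WEY5b5toDll7i3uKeFyIZ1hpZ2mIWXhKiXh5a114KDlXSm9+ZwociHhYaGlpXIhHaHh4eGhpeFloR0dKb52HGUlpTpt3CmqIelhXZ1hqaFd4eHh3eGhnOFhpalgqf55ubHxba1kaWoh7l2dneGhoeHh4d3hoRhgpV1triThei3paaWhoaTppd3t3V1d4eHh3eHh4aTtKPIpaXohWRj9WKSkYSXh3SWl3eXt5d1h3d3h4d3dGLHxOrH1PmVlObVouj6knWWhYWXd5eGuJWGdXd3dnRxlMWRkKVztObF/JNz1uijhoeHhZiHloeGpceFdHRygnHF+fv20vmw6NfHs4bGhHSHiIeFmIeHh4eVuOe2lKTYt3CC96Vx1aOi56Rjp6aDhpaGh3WXd4eFp4R1l7e3pbb39vT52bWTxnNz1oaFhZeomIaHhoeHd4W3ZWRzhZaGlrT794TotnR0hnWnx6aGppeHhoeGh4d2dbaEhaeWlqaUcKHUY5O1hIeHhoWWtuinhZiGh4eHh3SVtsiUpLimhKW0kJK0goJ2h4iHdoaFhOmmhnZ3d3aHqHGXyadzYIJzpfm2oMXplHWXl5eXhpiV2JSGh4eIhoeVYpSjkoKUpZOT6vvEgPmUdYV2dYaGh5iXppiHh4iGh3GDkaGTlefmxXC26OaA5nOWhXaHhoSFh4aHmJiGhoWHcKPI+vj4+rWSYaW3+ZDGhLh1doeYl4V2dpeXqIZ1lpdgt/nYqJf3cjB016f6oKW3p5aWt6iploeHhnaFhGWnppD42IeHl7f2gcS3x7aApriHhseVhpaGh4eHhpOUhcaE4PmYhoeXpcb25rf6tbOmuJe4lmR2hoeHh3eDtcm4pnOwyZaFl6iWY6fX1reCcsfIp6iUhYeHh4d3dnO2pbeGppKChJZ1lqZ0tNVicnGF1oV1loWGh4eHhoVjdJan2HOWx8i3uKeWp5TDsEFjhLjahnaGhneHd4WGh3KWl5XGgriHmJeHl8ml1fv5soKEpaWUdXaGd4d2lKaFYqaWp9eAyoWFhae4yYS1+PrjgYaGhYaYh4iHiIaS9pWmtafrt4K3hnV0gXCQo+eUgICQsoN2hpeYmIeHhnDX+bO3lMeWlqeGhoeXt9ixgGBwgfnpgoSldXWFhoeGcZb5kqa3uaeXh8jHt7eWlujooqbn6LfT17iFh4iXhoWDlvilcrenlZiYt3WFlYV2pZKluajYk2J1loaHmJiGdHSG18iDhHSnl4c="/>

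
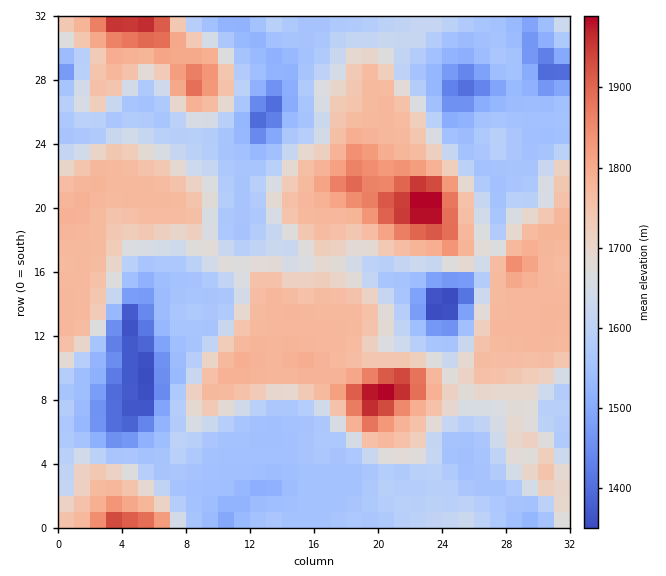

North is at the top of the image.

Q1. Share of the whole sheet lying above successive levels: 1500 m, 93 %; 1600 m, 56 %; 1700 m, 39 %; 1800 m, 8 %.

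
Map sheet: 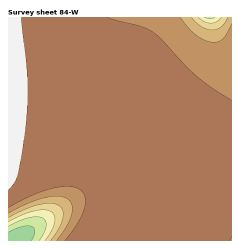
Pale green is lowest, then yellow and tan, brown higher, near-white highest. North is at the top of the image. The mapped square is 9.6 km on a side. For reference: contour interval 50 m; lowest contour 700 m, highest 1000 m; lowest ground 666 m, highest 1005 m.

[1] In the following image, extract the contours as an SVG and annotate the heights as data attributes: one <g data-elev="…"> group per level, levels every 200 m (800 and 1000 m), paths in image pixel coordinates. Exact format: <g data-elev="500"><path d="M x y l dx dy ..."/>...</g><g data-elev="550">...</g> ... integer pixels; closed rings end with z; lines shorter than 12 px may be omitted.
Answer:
<g data-elev="800"><path d="M8 222l25-11 10-1 7 1 4 5 1 6-4 9-6 10"/><path d="M221 17l-4 5-6 1-7-1-6-5"/></g><g data-elev="1000"><path d="M8 190l7-8 3-9 9-60 0-39-6-57"/></g>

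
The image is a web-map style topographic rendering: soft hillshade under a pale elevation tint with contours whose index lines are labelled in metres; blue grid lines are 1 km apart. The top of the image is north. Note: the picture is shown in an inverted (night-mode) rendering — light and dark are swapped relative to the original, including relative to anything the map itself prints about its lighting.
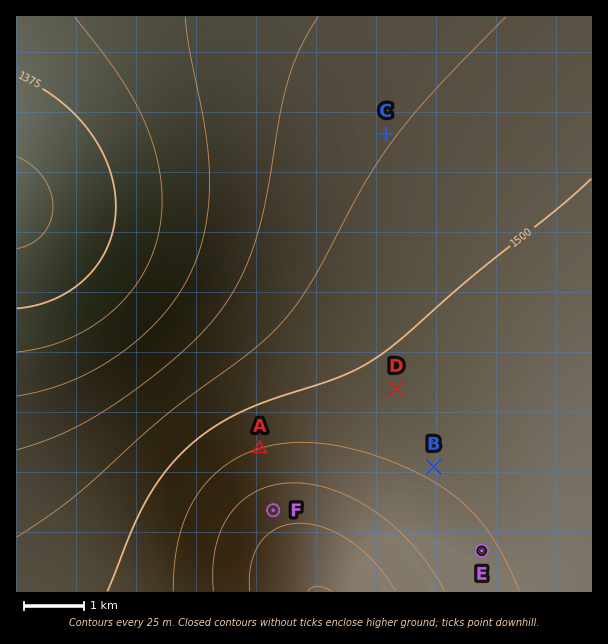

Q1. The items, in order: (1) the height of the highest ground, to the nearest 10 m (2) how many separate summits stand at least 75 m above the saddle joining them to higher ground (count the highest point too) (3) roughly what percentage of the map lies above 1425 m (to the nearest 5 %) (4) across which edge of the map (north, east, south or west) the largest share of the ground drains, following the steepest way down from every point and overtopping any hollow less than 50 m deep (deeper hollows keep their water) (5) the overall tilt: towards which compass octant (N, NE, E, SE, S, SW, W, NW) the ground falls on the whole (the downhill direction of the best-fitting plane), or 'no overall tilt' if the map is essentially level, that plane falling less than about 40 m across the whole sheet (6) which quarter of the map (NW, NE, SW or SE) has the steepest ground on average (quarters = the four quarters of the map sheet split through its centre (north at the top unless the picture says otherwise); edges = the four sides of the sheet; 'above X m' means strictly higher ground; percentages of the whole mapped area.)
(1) The highest ground is at about 1600 m.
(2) There is 1 summit with 75 m or more of prominence.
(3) Ground above 1425 m makes up about 80 % of the sheet.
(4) Most of the ground drains across the western edge.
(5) Overall the map slopes down towards the north-west.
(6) Slopes are steepest in the south-west quarter.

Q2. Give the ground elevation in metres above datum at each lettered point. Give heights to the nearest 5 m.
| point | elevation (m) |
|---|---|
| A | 1525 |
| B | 1520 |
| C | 1475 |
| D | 1505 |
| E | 1530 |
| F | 1565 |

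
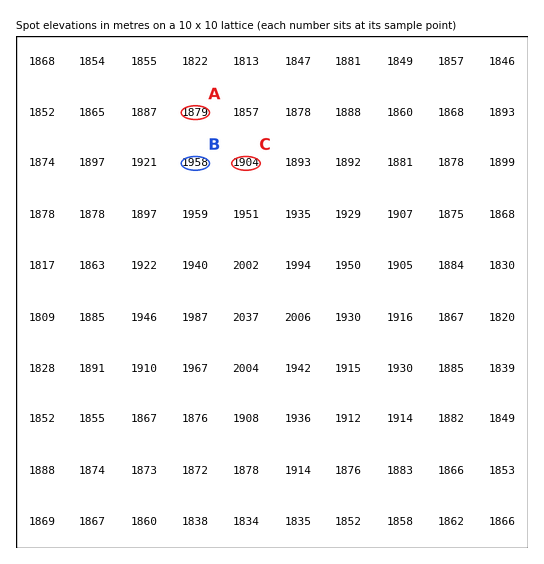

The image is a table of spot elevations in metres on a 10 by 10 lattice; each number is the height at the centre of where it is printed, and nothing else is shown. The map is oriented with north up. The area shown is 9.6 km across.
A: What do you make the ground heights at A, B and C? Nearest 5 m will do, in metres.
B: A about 1880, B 1960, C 1905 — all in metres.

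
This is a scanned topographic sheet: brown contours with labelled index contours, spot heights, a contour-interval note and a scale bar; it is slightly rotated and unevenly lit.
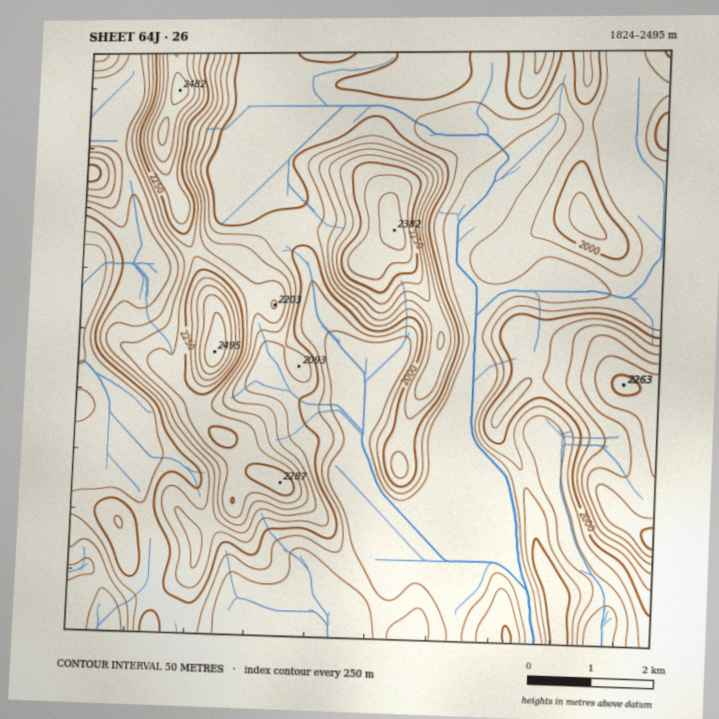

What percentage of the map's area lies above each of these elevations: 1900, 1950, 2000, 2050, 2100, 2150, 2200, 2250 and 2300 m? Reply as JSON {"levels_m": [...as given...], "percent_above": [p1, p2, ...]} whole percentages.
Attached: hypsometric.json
{"levels_m": [1900, 1950, 2000, 2050, 2100, 2150, 2200, 2250, 2300], "percent_above": [80, 63, 45, 32, 23, 17, 12, 7, 4]}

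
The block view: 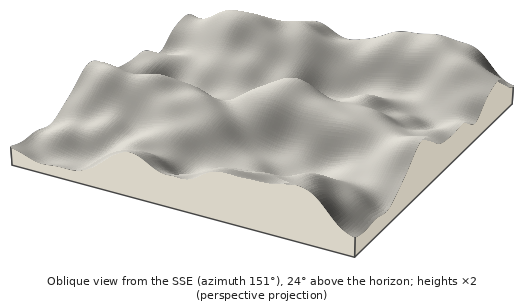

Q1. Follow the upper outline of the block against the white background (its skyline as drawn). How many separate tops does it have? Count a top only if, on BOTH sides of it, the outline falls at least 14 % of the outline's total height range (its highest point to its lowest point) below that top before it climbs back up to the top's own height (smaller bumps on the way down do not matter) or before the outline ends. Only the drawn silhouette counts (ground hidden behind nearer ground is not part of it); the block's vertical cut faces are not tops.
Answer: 1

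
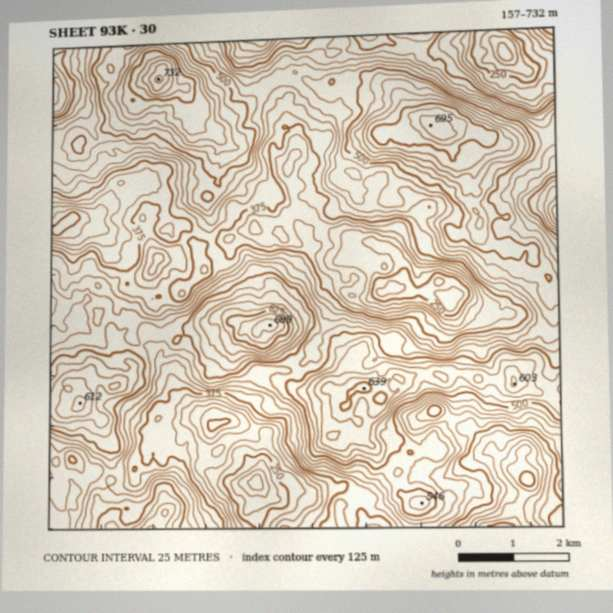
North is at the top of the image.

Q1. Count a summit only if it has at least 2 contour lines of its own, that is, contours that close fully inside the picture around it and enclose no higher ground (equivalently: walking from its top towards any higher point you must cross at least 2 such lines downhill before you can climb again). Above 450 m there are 7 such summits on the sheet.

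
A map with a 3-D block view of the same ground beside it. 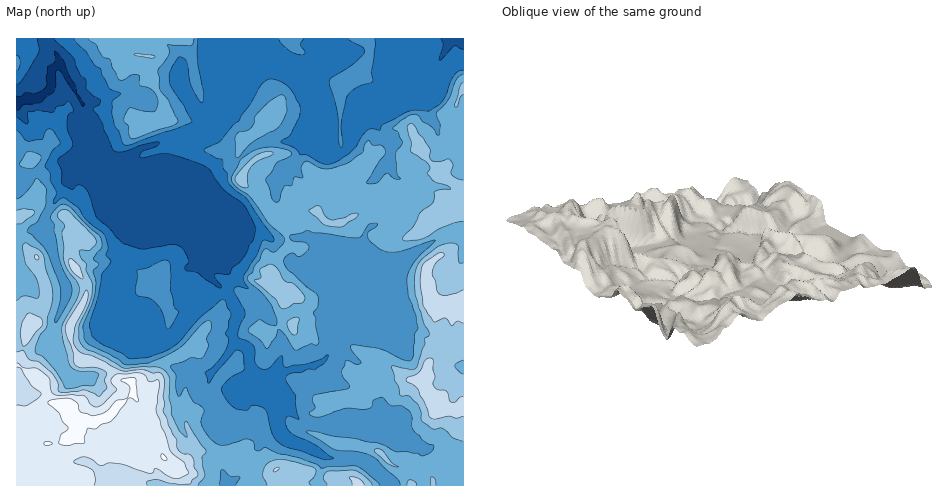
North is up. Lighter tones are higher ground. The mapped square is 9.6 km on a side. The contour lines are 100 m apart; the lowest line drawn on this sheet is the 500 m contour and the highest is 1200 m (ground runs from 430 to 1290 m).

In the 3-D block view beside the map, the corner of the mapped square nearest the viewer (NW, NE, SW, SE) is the SE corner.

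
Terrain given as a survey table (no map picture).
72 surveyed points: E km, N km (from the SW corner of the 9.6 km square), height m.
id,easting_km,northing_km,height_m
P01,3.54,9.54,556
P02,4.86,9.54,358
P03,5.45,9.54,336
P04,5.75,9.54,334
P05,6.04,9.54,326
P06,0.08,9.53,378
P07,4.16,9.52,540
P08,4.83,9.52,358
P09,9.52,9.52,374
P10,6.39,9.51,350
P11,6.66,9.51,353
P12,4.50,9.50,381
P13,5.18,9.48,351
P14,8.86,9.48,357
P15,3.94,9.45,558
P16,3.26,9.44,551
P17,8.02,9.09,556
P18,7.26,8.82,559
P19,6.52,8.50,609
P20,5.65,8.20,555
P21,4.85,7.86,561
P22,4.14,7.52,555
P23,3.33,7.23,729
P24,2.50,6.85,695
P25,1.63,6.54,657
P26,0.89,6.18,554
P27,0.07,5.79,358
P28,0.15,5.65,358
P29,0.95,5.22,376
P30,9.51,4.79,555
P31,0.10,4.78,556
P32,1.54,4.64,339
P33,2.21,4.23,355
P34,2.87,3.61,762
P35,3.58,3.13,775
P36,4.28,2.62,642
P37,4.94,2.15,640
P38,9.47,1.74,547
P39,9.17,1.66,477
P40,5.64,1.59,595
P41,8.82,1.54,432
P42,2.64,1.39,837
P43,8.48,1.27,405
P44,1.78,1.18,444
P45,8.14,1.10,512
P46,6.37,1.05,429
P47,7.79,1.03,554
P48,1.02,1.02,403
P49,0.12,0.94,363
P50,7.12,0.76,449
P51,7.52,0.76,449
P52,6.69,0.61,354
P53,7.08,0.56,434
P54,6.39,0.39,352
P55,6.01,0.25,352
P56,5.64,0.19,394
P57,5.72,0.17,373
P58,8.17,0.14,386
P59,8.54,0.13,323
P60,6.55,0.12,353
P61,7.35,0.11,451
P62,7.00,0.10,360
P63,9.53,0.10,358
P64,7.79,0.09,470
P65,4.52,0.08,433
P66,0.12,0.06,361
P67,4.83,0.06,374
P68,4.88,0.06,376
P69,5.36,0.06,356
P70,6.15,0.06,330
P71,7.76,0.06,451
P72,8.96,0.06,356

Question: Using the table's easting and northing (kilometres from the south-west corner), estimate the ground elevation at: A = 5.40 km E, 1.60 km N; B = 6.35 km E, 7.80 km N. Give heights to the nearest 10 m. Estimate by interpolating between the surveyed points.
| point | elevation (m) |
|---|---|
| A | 650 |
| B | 660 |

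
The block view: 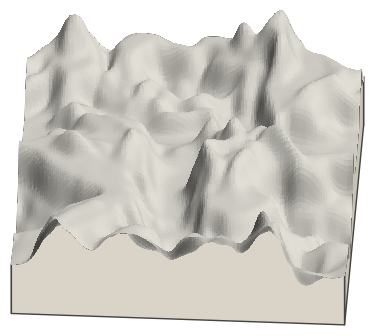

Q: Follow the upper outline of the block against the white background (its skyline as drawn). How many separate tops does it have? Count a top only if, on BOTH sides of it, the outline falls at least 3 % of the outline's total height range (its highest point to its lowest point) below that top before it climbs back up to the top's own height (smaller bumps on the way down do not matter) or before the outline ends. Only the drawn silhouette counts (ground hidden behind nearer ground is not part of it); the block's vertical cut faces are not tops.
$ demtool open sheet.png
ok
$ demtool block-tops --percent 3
4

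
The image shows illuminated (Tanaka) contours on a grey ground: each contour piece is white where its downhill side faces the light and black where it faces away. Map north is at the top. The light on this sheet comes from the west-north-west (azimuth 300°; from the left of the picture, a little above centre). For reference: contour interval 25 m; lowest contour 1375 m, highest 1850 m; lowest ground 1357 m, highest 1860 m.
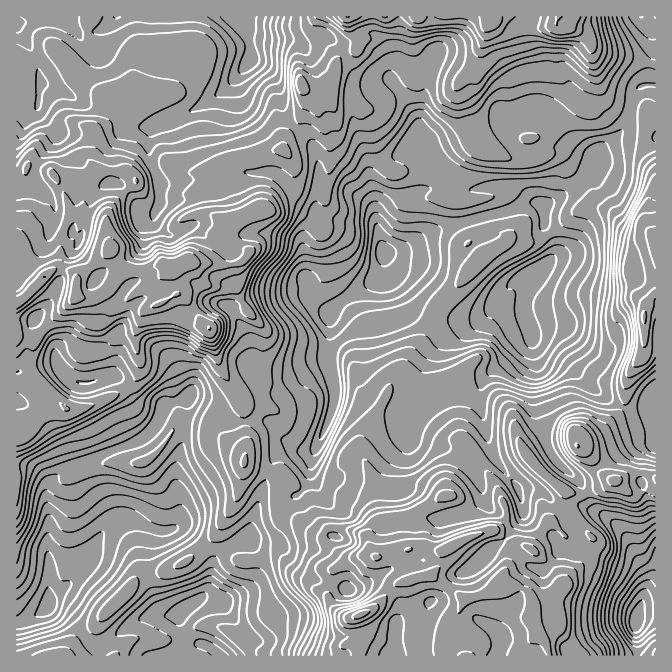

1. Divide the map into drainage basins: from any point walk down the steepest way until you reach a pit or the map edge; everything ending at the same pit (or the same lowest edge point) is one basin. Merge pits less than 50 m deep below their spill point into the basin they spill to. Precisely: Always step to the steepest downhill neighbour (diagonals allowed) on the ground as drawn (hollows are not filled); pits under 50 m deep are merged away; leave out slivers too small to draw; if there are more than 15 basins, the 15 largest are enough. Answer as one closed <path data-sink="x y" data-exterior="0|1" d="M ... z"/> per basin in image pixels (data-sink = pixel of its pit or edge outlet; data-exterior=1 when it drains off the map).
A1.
<path data-sink="48 605" data-exterior="0" d="M30 166l-6 7-8 0 1 483 48 0 6-9 27-23 6-10 25-24 9-12 9-4 15-1 20-9 23-18 17-22 2 18 11 16 7 3 15 0 17-3 10 3 11 12 12 5 11 13 10 6 4 9 15 12 7 0 20-9 24-26 34-9 10 10 22 14-6 20-9 14 2 8 13 16 115-1-3-8-17-17 0-7-15 0-10 2-1-18 9-4 20-15 7-13 22-20 2-5 0-12-24-31-3-9 1-7 7 3 10 0 10-5 10-1 8-7 5 0 12 12 5 1 15-3 7-4-1-194-6 5-5 12 0 40-3 8-12 15-6 37-24 23-22 11-7-1-18 6-17 12-5-2-23 20-8 9 0 5 7 15 0 10-9 11-20 5-20 9-8-23-4-24-10 0-20-10-18 0-7 3-4 6 0 22 2 1-14 9-7 14-5-7-22-6-12 0-6 10-35-24-8-7-1-17 5-10-1-2-20-9-12-1-6-5 2-10-2-48-25-40-8-27-2-10 3-2 34-18-10-20 2-3-2-20 8-4 5-8-22-17-7-2-7 9-5 12-8 6-5 2-8-2-13 7-7-4-7 0-8 5-32 0-9-16-5-23 0-13 10-17 20-20-6-6-12-3-20 0-6 7-18-2-7 3-10 0-7-8z"/><path data-sink="384 252" data-exterior="0" d="M494 23l-5 0-3 7 0 7-5 11 0 19-21 14-6 0-32-10-6-6-1-4-2 16-39 31-12 1-4-2-3-6-18 0-7-7-15 4-10-7 3 11-4 10-16 23-5 12 0 3 3 2 8 13 0 22-17 11-12 11-10 2-23 10-6 9 0 5 23 18-5 8-8 4 2 12-2 11 12 22-4-1-15 7-17 10-3 6 10 33 25 40 0 25 2 2-2 31 6 5 12 1 20 9 1 2-5 10 1 17 8 7 35 24 6-10 12 0 22 6 5 7 7-14 9-7-4-12 0-18-18-35 0-17 28-51 12-14 13-23 15-18 4-17 5-10 23-23 9-13 31-24 0-3-8-10-5-24-4-9-22 4-9-3 1-23 10-19 12-10-8-10-7-16-3-20 0-19 20 37 5 15 9 14 20 10 23 0 15-6 9 0 25 29 10 18 6 6 12 5 12 13 8 4 12 0 12 10 0-173-32-9-24-3-9-8-2-7-4-4-16-8-14-2-18 5-29 4z"/><path data-sink="539 272" data-exterior="0" d="M490 148l-8 3-8-2-10 9-10 19-1 23 9 3 22-4 4 9 5 24 8 10 0 3-31 24-9 13-23 23-5 10-4 17-15 18-13 23-12 14-28 51 0 17 18 35 0 18 4 12 2 1 3-3-2-1 0-22 4-6 7-3 25 2 13 8 11 1 0 10 11 36 20-9 20-5 7-7 2-14-7-15 0-5 8-9 23-20 5 2 17-12 18-6 7 1 27-15 19-19 6-37 12-15 3-8 0-40 5-12 7-6 0-52-9-11-20-3-15-15-12-5-6-6-10-18-25-29-9 0-15 6-23 0z"/><path data-sink="239 20" data-exterior="0" d="M348 16l-331 0-1 156 8 1 6-7 20 5 7 8 10 0 7-3 18 2 6-7 29 2 9 9-20 18-10 17 0 13 5 23 8 15 33 1 8-5 7 0 7 4 13-7 7 2 6-2 8-6 5-12 7-9 6 1 0-5 5-8-17-6-6-9 0-14 11-8 4-17 44-17 15-2 6-14 16-23 4-10 0-5-4-5 3-1 8 7 13-2 3-3 7-33 17-9 4-6 0-5z"/><path data-sink="185 608" data-exterior="0" d="M222 524l-9 14-31 26-20 9-15 1-9 4-9 12-25 24-6 10-27 23-5 8 293 0 0-11 5-7 0-10-6-11-11 2-7-4-9-9-3-8-10-6-11-13-7-2-23-18-20 3-15 0-7-3-11-16z"/><path data-sink="637 622" data-exterior="0" d="M617 481l-5 0-8 7-10 1-10 5-18-2 3 15 24 31 0 12-2 5-22 20-7 13-20 15-9 4 0 15 2 4 9-3 15 0 0 7 17 17 4 9 75 0 1-168-22 6-5-1z"/><path data-sink="397 654" data-exterior="0" d="M432 574l-34 9-24 26-15 6 5 12 0 10-5 7 1 12 103-1-12-15-2-8 9-14 6-20-22-14z"/><path data-sink="642 17" data-exterior="1" d="M655 16l-96 0-3 7 3 3 10 0 16 8 4 4 2 7 9 8 24 3 31 8z"/>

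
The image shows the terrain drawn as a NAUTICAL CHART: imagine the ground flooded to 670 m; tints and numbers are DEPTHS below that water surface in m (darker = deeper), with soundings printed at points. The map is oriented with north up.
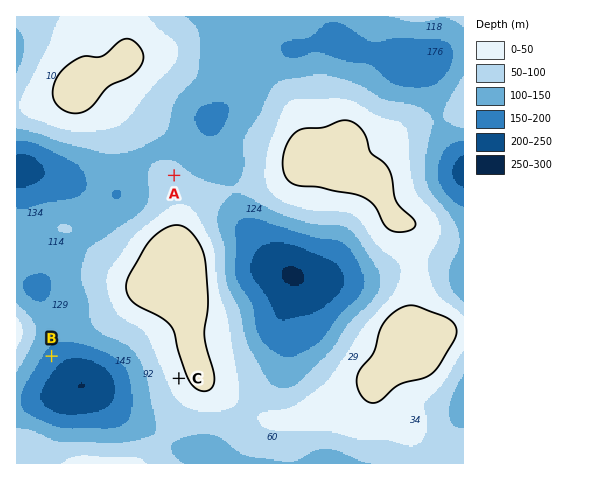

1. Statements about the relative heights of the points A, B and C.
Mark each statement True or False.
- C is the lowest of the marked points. False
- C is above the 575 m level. True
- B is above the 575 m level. False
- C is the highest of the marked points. True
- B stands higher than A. False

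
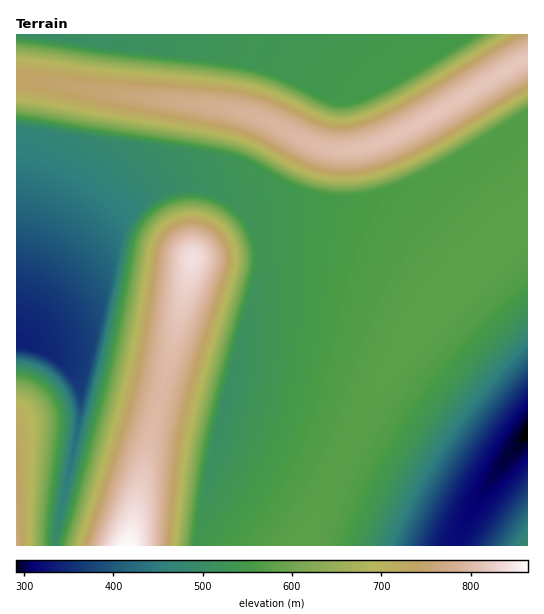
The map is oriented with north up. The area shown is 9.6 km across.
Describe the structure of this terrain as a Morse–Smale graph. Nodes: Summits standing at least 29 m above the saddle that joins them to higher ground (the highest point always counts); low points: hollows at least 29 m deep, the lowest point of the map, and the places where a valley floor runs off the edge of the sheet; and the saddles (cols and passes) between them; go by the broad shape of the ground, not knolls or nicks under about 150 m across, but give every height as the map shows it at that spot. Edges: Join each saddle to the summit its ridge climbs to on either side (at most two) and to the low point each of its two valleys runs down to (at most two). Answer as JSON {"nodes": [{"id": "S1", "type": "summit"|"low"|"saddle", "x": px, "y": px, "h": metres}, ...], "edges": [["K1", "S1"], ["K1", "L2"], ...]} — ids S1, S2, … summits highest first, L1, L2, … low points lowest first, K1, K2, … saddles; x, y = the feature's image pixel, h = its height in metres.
{"nodes": [
{"id": "S1", "type": "summit", "x": 126, "y": 545, "h": 864},
{"id": "S2", "type": "summit", "x": 193, "y": 259, "h": 843},
{"id": "S3", "type": "summit", "x": 517, "y": 64, "h": 816},
{"id": "S4", "type": "summit", "x": 17, "y": 545, "h": 768},
{"id": "S5", "type": "summit", "x": 527, "y": 545, "h": 492},
{"id": "L1", "type": "low", "x": 527, "y": 432, "h": 291},
{"id": "L2", "type": "low", "x": 19, "y": 344, "h": 338},
{"id": "L3", "type": "low", "x": 35, "y": 35, "h": 501},
{"id": "K1", "type": "saddle", "x": 159, "y": 397, "h": 797},
{"id": "K2", "type": "saddle", "x": 17, "y": 79, "h": 744},
{"id": "K3", "type": "saddle", "x": 345, "y": 459, "h": 574},
{"id": "K4", "type": "saddle", "x": 262, "y": 244, "h": 531},
{"id": "K5", "type": "saddle", "x": 55, "y": 545, "h": 503},
{"id": "K6", "type": "saddle", "x": 454, "y": 545, "h": 319}],
"edges": [["K1", "S1"], ["K1", "S2"], ["K1", "L2"], ["K2", "S3"], ["K2", "L2"], ["K2", "L3"], ["K3", "S3"], ["K3", "L1"], ["K3", "L2"], ["K4", "S2"], ["K4", "S3"], ["K4", "L2"], ["K5", "S1"], ["K5", "S4"], ["K5", "L2"], ["K6", "S3"], ["K6", "S5"], ["K6", "L1"]]}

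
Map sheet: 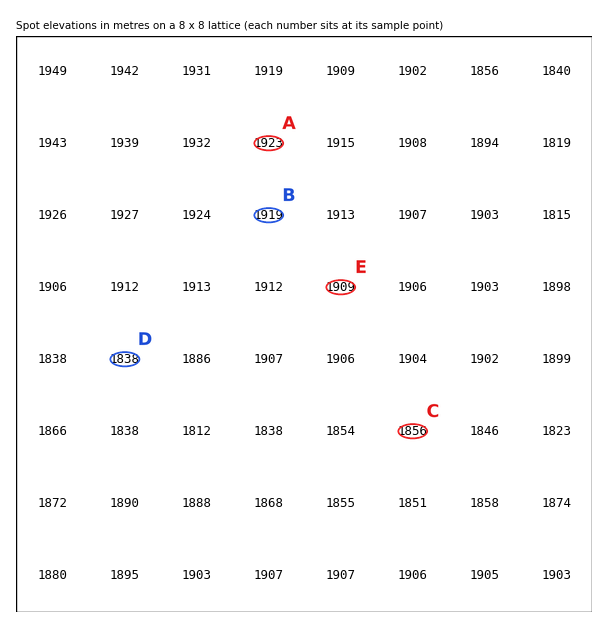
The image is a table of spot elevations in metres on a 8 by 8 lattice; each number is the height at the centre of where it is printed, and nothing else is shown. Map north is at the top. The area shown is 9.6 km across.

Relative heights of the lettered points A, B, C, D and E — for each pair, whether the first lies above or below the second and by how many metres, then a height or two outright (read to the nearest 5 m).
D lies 85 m below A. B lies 80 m above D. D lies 70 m below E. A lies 70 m above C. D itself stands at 1840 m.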